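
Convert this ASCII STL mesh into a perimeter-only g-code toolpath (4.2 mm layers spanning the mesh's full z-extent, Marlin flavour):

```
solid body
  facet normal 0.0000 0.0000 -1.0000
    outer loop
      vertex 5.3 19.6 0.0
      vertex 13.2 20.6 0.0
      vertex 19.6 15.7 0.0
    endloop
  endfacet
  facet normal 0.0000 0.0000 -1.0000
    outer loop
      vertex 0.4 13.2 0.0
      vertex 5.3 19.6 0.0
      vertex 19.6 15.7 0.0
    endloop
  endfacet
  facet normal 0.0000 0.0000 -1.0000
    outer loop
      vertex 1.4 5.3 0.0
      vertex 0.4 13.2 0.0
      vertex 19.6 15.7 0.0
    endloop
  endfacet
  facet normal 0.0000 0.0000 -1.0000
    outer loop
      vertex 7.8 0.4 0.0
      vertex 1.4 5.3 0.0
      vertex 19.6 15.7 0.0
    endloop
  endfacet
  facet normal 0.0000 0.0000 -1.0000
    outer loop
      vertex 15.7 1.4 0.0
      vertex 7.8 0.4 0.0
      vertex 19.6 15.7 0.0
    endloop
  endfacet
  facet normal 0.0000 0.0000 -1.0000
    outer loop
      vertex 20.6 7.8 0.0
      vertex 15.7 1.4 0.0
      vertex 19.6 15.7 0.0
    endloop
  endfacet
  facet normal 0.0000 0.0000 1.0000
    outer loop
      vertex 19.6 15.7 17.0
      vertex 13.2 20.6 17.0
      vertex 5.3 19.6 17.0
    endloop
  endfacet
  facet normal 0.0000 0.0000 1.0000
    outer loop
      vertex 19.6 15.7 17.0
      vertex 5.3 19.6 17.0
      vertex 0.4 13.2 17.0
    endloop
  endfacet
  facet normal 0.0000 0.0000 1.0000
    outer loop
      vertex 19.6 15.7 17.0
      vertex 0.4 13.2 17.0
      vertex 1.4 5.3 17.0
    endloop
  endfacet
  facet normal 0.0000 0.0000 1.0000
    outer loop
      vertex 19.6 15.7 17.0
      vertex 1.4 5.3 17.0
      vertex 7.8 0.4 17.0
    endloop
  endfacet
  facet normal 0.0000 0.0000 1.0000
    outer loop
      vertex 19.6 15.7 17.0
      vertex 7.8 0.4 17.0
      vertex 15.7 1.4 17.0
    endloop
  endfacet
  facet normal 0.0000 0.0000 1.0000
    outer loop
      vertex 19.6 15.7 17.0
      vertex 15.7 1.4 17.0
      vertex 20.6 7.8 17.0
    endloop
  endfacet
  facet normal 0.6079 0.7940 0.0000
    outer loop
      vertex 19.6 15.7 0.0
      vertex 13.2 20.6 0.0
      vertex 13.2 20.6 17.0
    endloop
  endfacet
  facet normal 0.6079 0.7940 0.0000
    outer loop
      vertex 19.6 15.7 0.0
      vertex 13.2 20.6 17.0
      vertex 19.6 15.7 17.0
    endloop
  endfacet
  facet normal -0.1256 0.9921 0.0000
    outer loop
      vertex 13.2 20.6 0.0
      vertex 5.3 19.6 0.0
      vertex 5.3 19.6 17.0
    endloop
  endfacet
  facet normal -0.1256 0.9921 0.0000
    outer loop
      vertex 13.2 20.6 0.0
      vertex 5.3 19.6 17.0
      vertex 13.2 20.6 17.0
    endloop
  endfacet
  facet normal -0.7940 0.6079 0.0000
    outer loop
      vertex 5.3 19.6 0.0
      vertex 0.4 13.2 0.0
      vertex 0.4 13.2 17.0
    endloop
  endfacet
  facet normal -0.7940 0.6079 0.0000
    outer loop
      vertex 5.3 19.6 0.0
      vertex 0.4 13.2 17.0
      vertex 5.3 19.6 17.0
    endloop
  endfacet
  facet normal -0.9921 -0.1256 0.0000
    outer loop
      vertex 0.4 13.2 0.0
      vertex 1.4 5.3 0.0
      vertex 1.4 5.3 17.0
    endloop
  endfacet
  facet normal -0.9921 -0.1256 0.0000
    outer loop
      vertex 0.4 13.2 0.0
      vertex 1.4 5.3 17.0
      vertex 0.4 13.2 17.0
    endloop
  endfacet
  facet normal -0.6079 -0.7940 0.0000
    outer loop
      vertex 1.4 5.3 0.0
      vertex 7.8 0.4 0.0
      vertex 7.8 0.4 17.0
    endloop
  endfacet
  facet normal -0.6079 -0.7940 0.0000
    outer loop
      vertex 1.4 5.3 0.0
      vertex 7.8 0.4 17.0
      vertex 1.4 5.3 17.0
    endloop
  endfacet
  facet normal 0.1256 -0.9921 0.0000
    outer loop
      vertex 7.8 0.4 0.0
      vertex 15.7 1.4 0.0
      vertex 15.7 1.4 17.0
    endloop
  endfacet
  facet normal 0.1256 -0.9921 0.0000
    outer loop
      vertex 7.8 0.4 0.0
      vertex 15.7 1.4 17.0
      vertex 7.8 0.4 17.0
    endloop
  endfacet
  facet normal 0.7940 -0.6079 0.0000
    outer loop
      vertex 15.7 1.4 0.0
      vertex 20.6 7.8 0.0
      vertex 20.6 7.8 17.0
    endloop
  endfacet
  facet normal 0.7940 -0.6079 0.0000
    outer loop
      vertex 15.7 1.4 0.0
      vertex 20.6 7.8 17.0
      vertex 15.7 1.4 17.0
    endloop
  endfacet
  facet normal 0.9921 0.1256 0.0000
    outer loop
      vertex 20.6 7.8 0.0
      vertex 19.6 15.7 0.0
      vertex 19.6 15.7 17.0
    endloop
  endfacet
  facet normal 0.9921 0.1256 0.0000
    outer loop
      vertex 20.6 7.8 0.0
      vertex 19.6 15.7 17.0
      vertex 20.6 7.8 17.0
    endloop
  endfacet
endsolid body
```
; perimeter-only toolpath
G21 ; units = mm
G90 ; absolute positioning
G28 ; home
; layer 1
G0 Z4.2
G0 X19.6 Y15.7
G1 X13.2 Y20.6
G1 X5.3 Y19.6
G1 X0.4 Y13.2
G1 X1.4 Y5.3
G1 X7.8 Y0.4
G1 X15.7 Y1.4
G1 X20.6 Y7.8
G1 X19.6 Y15.7
; layer 2
G0 Z8.5
G0 X19.6 Y15.7
G1 X13.2 Y20.6
G1 X5.3 Y19.6
G1 X0.4 Y13.2
G1 X1.4 Y5.3
G1 X7.8 Y0.4
G1 X15.7 Y1.4
G1 X20.6 Y7.8
G1 X19.6 Y15.7
; layer 3
G0 Z12.8
G0 X19.6 Y15.7
G1 X13.2 Y20.6
G1 X5.3 Y19.6
G1 X0.4 Y13.2
G1 X1.4 Y5.3
G1 X7.8 Y0.4
G1 X15.7 Y1.4
G1 X20.6 Y7.8
G1 X19.6 Y15.7
; layer 4
G0 Z17.0
G0 X19.6 Y15.7
G1 X13.2 Y20.6
G1 X5.3 Y19.6
G1 X0.4 Y13.2
G1 X1.4 Y5.3
G1 X7.8 Y0.4
G1 X15.7 Y1.4
G1 X20.6 Y7.8
G1 X19.6 Y15.7
M2 ; end

The solid is a regular 8-sided prism (a cylinder approximated with 8 flat sides), circumscribed radius ≈ 10.5 mm, height ≈ 17 mm. Slicing at Δz = 4.2 mm — 4 equal slices spanning the solid's height, so layer i sits at z = i·h/4 — gives 4 non-empty perimeters. Each is a 8-segment closed polygon; G0 lifts to the layer z and rapids to the start vertex, then G1 traces the edges.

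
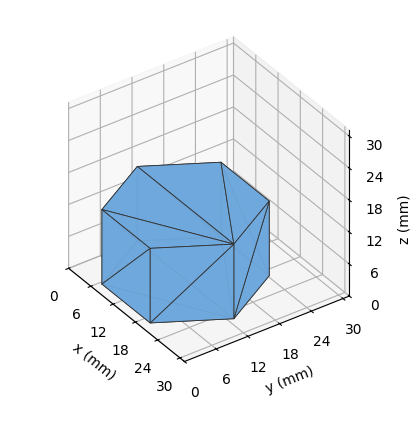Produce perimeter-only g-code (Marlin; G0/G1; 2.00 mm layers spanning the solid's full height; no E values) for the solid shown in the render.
Reading the render: the shape is a regular 6-sided prism (a cylinder approximated with 6 flat sides), circumscribed radius ≈ 13 mm, height ≈ 14 mm (dimensions read to the nearest mm from the axis ticks). For the g-code, the solid's height is divided into equal slices at the stated Δz and each level perimeter traced with G1 moves after a G0 lift.

; perimeter-only toolpath
G21 ; units = mm
G90 ; absolute positioning
G28 ; home
; layer 1
G0 Z2.00
G0 X26.00 Y13.00
G1 X19.50 Y24.26
G1 X6.50 Y24.26
G1 X0.00 Y13.00
G1 X6.50 Y1.74
G1 X19.50 Y1.74
G1 X26.00 Y13.00
; layer 2
G0 Z4.00
G0 X26.00 Y13.00
G1 X19.50 Y24.26
G1 X6.50 Y24.26
G1 X0.00 Y13.00
G1 X6.50 Y1.74
G1 X19.50 Y1.74
G1 X26.00 Y13.00
; layer 3
G0 Z6.00
G0 X26.00 Y13.00
G1 X19.50 Y24.26
G1 X6.50 Y24.26
G1 X0.00 Y13.00
G1 X6.50 Y1.74
G1 X19.50 Y1.74
G1 X26.00 Y13.00
; layer 4
G0 Z8.00
G0 X26.00 Y13.00
G1 X19.50 Y24.26
G1 X6.50 Y24.26
G1 X0.00 Y13.00
G1 X6.50 Y1.74
G1 X19.50 Y1.74
G1 X26.00 Y13.00
; layer 5
G0 Z10.00
G0 X26.00 Y13.00
G1 X19.50 Y24.26
G1 X6.50 Y24.26
G1 X0.00 Y13.00
G1 X6.50 Y1.74
G1 X19.50 Y1.74
G1 X26.00 Y13.00
; layer 6
G0 Z12.00
G0 X26.00 Y13.00
G1 X19.50 Y24.26
G1 X6.50 Y24.26
G1 X0.00 Y13.00
G1 X6.50 Y1.74
G1 X19.50 Y1.74
G1 X26.00 Y13.00
; layer 7
G0 Z14.00
G0 X26.00 Y13.00
G1 X19.50 Y24.26
G1 X6.50 Y24.26
G1 X0.00 Y13.00
G1 X6.50 Y1.74
G1 X19.50 Y1.74
G1 X26.00 Y13.00
M2 ; end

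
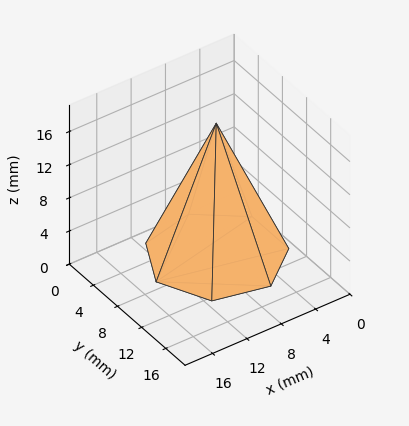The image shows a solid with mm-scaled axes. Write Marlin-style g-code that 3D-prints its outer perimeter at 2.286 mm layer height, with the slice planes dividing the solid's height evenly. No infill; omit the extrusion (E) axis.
Reading the render: the shape is a regular 7-sided pyramid, base circumscribed radius ≈ 7 mm, apex at z ≈ 16 mm (dimensions read to the nearest mm from the axis ticks). For the g-code, the solid's height is divided into equal slices at the stated Δz and each level perimeter traced with G1 moves after a G0 lift.

; perimeter-only toolpath
G21 ; units = mm
G90 ; absolute positioning
G28 ; home
; layer 1
G0 Z2.286
G0 X13.000 Y7.000
G1 X10.741 Y11.691
G1 X5.665 Y12.849
G1 X1.594 Y9.603
G1 X1.594 Y4.397
G1 X5.665 Y1.151
G1 X10.741 Y2.309
G1 X13.000 Y7.000
; layer 2
G0 Z4.571
G0 X12.000 Y7.000
G1 X10.117 Y10.909
G1 X5.887 Y11.874
G1 X2.495 Y9.169
G1 X2.495 Y4.831
G1 X5.887 Y2.126
G1 X10.117 Y3.091
G1 X12.000 Y7.000
; layer 3
G0 Z6.857
G0 X11.000 Y7.000
G1 X9.494 Y10.127
G1 X6.110 Y10.899
G1 X3.396 Y8.735
G1 X3.396 Y5.265
G1 X6.110 Y3.101
G1 X9.494 Y3.873
G1 X11.000 Y7.000
; layer 4
G0 Z9.143
G0 X10.000 Y7.000
G1 X8.870 Y9.346
G1 X6.332 Y9.925
G1 X4.297 Y8.302
G1 X4.297 Y5.698
G1 X6.332 Y4.075
G1 X8.870 Y4.654
G1 X10.000 Y7.000
; layer 5
G0 Z11.429
G0 X9.000 Y7.000
G1 X8.247 Y8.564
G1 X6.555 Y8.950
G1 X5.198 Y7.868
G1 X5.198 Y6.132
G1 X6.555 Y5.050
G1 X8.247 Y5.436
G1 X9.000 Y7.000
; layer 6
G0 Z13.714
G0 X8.000 Y7.000
G1 X7.623 Y7.782
G1 X6.777 Y7.975
G1 X6.099 Y7.434
G1 X6.099 Y6.566
G1 X6.777 Y6.025
G1 X7.623 Y6.218
G1 X8.000 Y7.000
M2 ; end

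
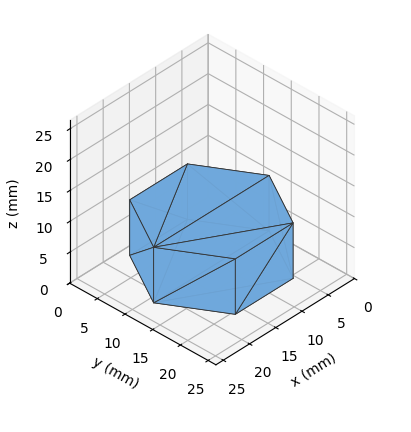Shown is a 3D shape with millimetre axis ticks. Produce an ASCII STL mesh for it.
Reading the render: the shape is a regular 6-sided prism (a cylinder approximated with 6 flat sides), circumscribed radius ≈ 11 mm, height ≈ 9 mm (dimensions read to the nearest mm from the axis ticks). For the STL, each face is triangulated and given an outward normal.

solid part
  facet normal 0.0000 0.0000 -1.0000
    outer loop
      vertex 5.50 20.53 0.00
      vertex 16.50 20.53 0.00
      vertex 22.00 11.00 0.00
    endloop
  endfacet
  facet normal 0.0000 0.0000 -1.0000
    outer loop
      vertex 0.00 11.00 0.00
      vertex 5.50 20.53 0.00
      vertex 22.00 11.00 0.00
    endloop
  endfacet
  facet normal 0.0000 0.0000 -1.0000
    outer loop
      vertex 5.50 1.47 0.00
      vertex 0.00 11.00 0.00
      vertex 22.00 11.00 0.00
    endloop
  endfacet
  facet normal 0.0000 0.0000 -1.0000
    outer loop
      vertex 16.50 1.47 0.00
      vertex 5.50 1.47 0.00
      vertex 22.00 11.00 0.00
    endloop
  endfacet
  facet normal 0.0000 0.0000 1.0000
    outer loop
      vertex 22.00 11.00 9.00
      vertex 16.50 20.53 9.00
      vertex 5.50 20.53 9.00
    endloop
  endfacet
  facet normal 0.0000 0.0000 1.0000
    outer loop
      vertex 22.00 11.00 9.00
      vertex 5.50 20.53 9.00
      vertex 0.00 11.00 9.00
    endloop
  endfacet
  facet normal 0.0000 0.0000 1.0000
    outer loop
      vertex 22.00 11.00 9.00
      vertex 0.00 11.00 9.00
      vertex 5.50 1.47 9.00
    endloop
  endfacet
  facet normal 0.0000 0.0000 1.0000
    outer loop
      vertex 22.00 11.00 9.00
      vertex 5.50 1.47 9.00
      vertex 16.50 1.47 9.00
    endloop
  endfacet
  facet normal 0.8661 0.4999 0.0000
    outer loop
      vertex 22.00 11.00 0.00
      vertex 16.50 20.53 0.00
      vertex 16.50 20.53 9.00
    endloop
  endfacet
  facet normal 0.8661 0.4999 0.0000
    outer loop
      vertex 22.00 11.00 0.00
      vertex 16.50 20.53 9.00
      vertex 22.00 11.00 9.00
    endloop
  endfacet
  facet normal 0.0000 1.0000 0.0000
    outer loop
      vertex 16.50 20.53 0.00
      vertex 5.50 20.53 0.00
      vertex 5.50 20.53 9.00
    endloop
  endfacet
  facet normal 0.0000 1.0000 0.0000
    outer loop
      vertex 16.50 20.53 0.00
      vertex 5.50 20.53 9.00
      vertex 16.50 20.53 9.00
    endloop
  endfacet
  facet normal -0.8661 0.4999 0.0000
    outer loop
      vertex 5.50 20.53 0.00
      vertex 0.00 11.00 0.00
      vertex 0.00 11.00 9.00
    endloop
  endfacet
  facet normal -0.8661 0.4999 0.0000
    outer loop
      vertex 5.50 20.53 0.00
      vertex 0.00 11.00 9.00
      vertex 5.50 20.53 9.00
    endloop
  endfacet
  facet normal -0.8661 -0.4999 0.0000
    outer loop
      vertex 0.00 11.00 0.00
      vertex 5.50 1.47 0.00
      vertex 5.50 1.47 9.00
    endloop
  endfacet
  facet normal -0.8661 -0.4999 0.0000
    outer loop
      vertex 0.00 11.00 0.00
      vertex 5.50 1.47 9.00
      vertex 0.00 11.00 9.00
    endloop
  endfacet
  facet normal 0.0000 -1.0000 0.0000
    outer loop
      vertex 5.50 1.47 0.00
      vertex 16.50 1.47 0.00
      vertex 16.50 1.47 9.00
    endloop
  endfacet
  facet normal 0.0000 -1.0000 0.0000
    outer loop
      vertex 5.50 1.47 0.00
      vertex 16.50 1.47 9.00
      vertex 5.50 1.47 9.00
    endloop
  endfacet
  facet normal 0.8661 -0.4999 0.0000
    outer loop
      vertex 16.50 1.47 0.00
      vertex 22.00 11.00 0.00
      vertex 22.00 11.00 9.00
    endloop
  endfacet
  facet normal 0.8661 -0.4999 0.0000
    outer loop
      vertex 16.50 1.47 0.00
      vertex 22.00 11.00 9.00
      vertex 16.50 1.47 9.00
    endloop
  endfacet
endsolid part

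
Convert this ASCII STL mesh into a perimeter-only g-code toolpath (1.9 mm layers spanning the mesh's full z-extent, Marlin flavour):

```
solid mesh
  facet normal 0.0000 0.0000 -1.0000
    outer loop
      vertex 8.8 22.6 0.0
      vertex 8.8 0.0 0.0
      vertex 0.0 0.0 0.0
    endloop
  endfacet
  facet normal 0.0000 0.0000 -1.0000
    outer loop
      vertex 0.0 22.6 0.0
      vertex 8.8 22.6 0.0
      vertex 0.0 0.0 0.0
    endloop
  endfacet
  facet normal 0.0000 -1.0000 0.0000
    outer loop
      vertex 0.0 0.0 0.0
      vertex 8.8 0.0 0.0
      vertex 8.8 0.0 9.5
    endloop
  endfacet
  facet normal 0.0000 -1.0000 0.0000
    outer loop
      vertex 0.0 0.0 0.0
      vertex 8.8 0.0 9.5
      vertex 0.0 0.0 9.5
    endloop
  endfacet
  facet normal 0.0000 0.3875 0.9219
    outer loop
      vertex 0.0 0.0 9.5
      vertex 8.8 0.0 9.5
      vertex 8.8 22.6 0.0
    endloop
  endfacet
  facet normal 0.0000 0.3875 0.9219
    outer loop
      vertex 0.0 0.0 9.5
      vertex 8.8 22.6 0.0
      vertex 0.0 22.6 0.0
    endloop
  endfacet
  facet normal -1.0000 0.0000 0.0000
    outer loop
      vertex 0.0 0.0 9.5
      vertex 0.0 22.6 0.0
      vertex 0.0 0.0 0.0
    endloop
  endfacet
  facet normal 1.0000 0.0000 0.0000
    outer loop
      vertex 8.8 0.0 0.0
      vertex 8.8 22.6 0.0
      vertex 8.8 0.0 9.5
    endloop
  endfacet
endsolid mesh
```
; perimeter-only toolpath
G21 ; units = mm
G90 ; absolute positioning
G28 ; home
; layer 1
G0 Z1.9
G0 X0.0 Y0.0
G1 X8.8 Y0.0
G1 X8.8 Y18.1
G1 X0.0 Y18.1
G1 X0.0 Y0.0
; layer 2
G0 Z3.8
G0 X0.0 Y0.0
G1 X8.8 Y0.0
G1 X8.8 Y13.6
G1 X0.0 Y13.6
G1 X0.0 Y0.0
; layer 3
G0 Z5.7
G0 X0.0 Y0.0
G1 X8.8 Y0.0
G1 X8.8 Y9.0
G1 X0.0 Y9.0
G1 X0.0 Y0.0
; layer 4
G0 Z7.6
G0 X0.0 Y0.0
G1 X8.8 Y0.0
G1 X8.8 Y4.5
G1 X0.0 Y4.5
G1 X0.0 Y0.0
M2 ; end

The solid is a wedge (ramp): 8.8 × 22.6 mm base, rising to 9.5 mm along the y=0 edge and sloping linearly to z=0 at y=22.6. Slicing at Δz = 1.9 mm — 5 equal slices spanning the solid's height, so layer i sits at z = i·h/5 — gives 4 non-empty perimeters. Each is a 4-segment closed polygon; G0 lifts to the layer z and rapids to the start vertex, then G1 traces the edges. The cross-section shrinks linearly with z (the slice at the apex is degenerate and omitted).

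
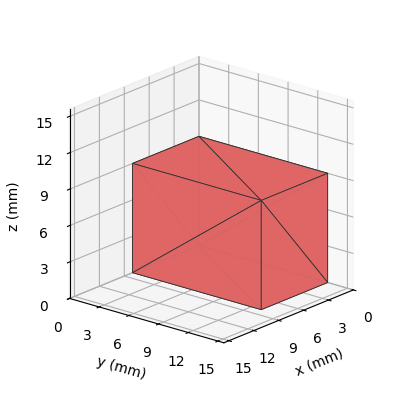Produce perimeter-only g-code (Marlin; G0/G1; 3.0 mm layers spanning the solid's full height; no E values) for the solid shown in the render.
Reading the render: the shape is a rectangular box, roughly 8 × 13 mm footprint and 9 mm tall (dimensions read to the nearest mm from the axis ticks). For the g-code, the solid's height is divided into equal slices at the stated Δz and each level perimeter traced with G1 moves after a G0 lift.

; perimeter-only toolpath
G21 ; units = mm
G90 ; absolute positioning
G28 ; home
; layer 1
G0 Z3.0
G0 X0.0 Y0.0
G1 X8.0 Y0.0
G1 X8.0 Y13.0
G1 X0.0 Y13.0
G1 X0.0 Y0.0
; layer 2
G0 Z6.0
G0 X0.0 Y0.0
G1 X8.0 Y0.0
G1 X8.0 Y13.0
G1 X0.0 Y13.0
G1 X0.0 Y0.0
; layer 3
G0 Z9.0
G0 X0.0 Y0.0
G1 X8.0 Y0.0
G1 X8.0 Y13.0
G1 X0.0 Y13.0
G1 X0.0 Y0.0
M2 ; end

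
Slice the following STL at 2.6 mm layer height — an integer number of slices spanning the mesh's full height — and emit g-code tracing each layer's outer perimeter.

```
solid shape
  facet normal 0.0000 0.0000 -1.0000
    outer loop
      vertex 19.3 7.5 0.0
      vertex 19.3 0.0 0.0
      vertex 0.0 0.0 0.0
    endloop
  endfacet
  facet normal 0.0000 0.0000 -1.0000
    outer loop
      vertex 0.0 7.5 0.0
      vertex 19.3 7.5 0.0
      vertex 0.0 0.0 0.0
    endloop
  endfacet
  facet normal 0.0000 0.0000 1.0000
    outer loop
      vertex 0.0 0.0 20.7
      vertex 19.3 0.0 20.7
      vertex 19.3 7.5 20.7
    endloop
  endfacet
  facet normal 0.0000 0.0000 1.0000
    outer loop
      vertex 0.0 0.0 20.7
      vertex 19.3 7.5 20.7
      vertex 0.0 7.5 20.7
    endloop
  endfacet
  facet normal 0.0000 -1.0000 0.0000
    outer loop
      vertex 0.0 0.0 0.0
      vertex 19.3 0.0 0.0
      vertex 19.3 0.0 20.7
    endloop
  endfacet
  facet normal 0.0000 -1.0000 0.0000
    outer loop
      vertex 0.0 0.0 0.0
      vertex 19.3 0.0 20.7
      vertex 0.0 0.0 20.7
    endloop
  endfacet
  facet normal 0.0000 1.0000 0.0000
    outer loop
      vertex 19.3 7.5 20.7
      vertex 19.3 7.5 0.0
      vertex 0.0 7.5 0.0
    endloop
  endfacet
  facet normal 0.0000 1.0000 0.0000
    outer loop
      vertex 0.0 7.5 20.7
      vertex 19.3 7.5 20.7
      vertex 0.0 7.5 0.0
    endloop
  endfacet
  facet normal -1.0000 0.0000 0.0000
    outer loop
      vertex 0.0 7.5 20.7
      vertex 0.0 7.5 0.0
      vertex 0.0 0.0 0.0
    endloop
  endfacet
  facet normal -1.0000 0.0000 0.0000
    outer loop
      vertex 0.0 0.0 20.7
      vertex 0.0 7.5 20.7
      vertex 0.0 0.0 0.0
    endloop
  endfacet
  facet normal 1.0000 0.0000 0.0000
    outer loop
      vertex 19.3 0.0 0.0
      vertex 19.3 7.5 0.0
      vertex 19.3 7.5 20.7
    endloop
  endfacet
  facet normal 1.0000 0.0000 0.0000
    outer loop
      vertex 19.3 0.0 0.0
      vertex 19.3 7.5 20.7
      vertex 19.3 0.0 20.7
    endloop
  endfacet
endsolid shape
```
; perimeter-only toolpath
G21 ; units = mm
G90 ; absolute positioning
G28 ; home
; layer 1
G0 Z2.6
G0 X0.0 Y0.0
G1 X19.3 Y0.0
G1 X19.3 Y7.5
G1 X0.0 Y7.5
G1 X0.0 Y0.0
; layer 2
G0 Z5.2
G0 X0.0 Y0.0
G1 X19.3 Y0.0
G1 X19.3 Y7.5
G1 X0.0 Y7.5
G1 X0.0 Y0.0
; layer 3
G0 Z7.8
G0 X0.0 Y0.0
G1 X19.3 Y0.0
G1 X19.3 Y7.5
G1 X0.0 Y7.5
G1 X0.0 Y0.0
; layer 4
G0 Z10.3
G0 X0.0 Y0.0
G1 X19.3 Y0.0
G1 X19.3 Y7.5
G1 X0.0 Y7.5
G1 X0.0 Y0.0
; layer 5
G0 Z12.9
G0 X0.0 Y0.0
G1 X19.3 Y0.0
G1 X19.3 Y7.5
G1 X0.0 Y7.5
G1 X0.0 Y0.0
; layer 6
G0 Z15.5
G0 X0.0 Y0.0
G1 X19.3 Y0.0
G1 X19.3 Y7.5
G1 X0.0 Y7.5
G1 X0.0 Y0.0
; layer 7
G0 Z18.1
G0 X0.0 Y0.0
G1 X19.3 Y0.0
G1 X19.3 Y7.5
G1 X0.0 Y7.5
G1 X0.0 Y0.0
; layer 8
G0 Z20.7
G0 X0.0 Y0.0
G1 X19.3 Y0.0
G1 X19.3 Y7.5
G1 X0.0 Y7.5
G1 X0.0 Y0.0
M2 ; end

The solid is a rectangular box, roughly 19.3 × 7.5 mm footprint and 20.7 mm tall. Slicing at Δz = 2.6 mm — 8 equal slices spanning the solid's height, so layer i sits at z = i·h/8 — gives 8 non-empty perimeters. Each is a 4-segment closed polygon; G0 lifts to the layer z and rapids to the start vertex, then G1 traces the edges.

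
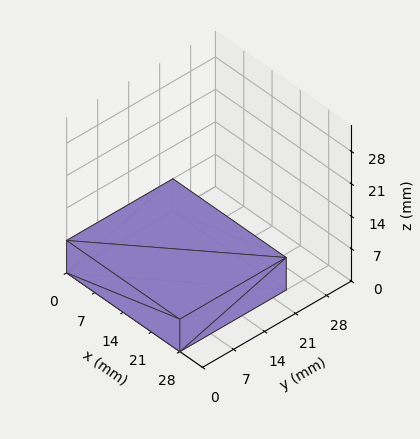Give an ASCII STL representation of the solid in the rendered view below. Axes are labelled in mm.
Reading the render: the shape is a rectangular box, roughly 28 × 24 mm footprint and 7 mm tall (dimensions read to the nearest mm from the axis ticks). For the STL, each face is triangulated and given an outward normal.

solid part
  facet normal 0.0000 0.0000 -1.0000
    outer loop
      vertex 28.0 24.0 0.0
      vertex 28.0 0.0 0.0
      vertex 0.0 0.0 0.0
    endloop
  endfacet
  facet normal 0.0000 0.0000 -1.0000
    outer loop
      vertex 0.0 24.0 0.0
      vertex 28.0 24.0 0.0
      vertex 0.0 0.0 0.0
    endloop
  endfacet
  facet normal 0.0000 0.0000 1.0000
    outer loop
      vertex 0.0 0.0 7.0
      vertex 28.0 0.0 7.0
      vertex 28.0 24.0 7.0
    endloop
  endfacet
  facet normal 0.0000 0.0000 1.0000
    outer loop
      vertex 0.0 0.0 7.0
      vertex 28.0 24.0 7.0
      vertex 0.0 24.0 7.0
    endloop
  endfacet
  facet normal 0.0000 -1.0000 0.0000
    outer loop
      vertex 0.0 0.0 0.0
      vertex 28.0 0.0 0.0
      vertex 28.0 0.0 7.0
    endloop
  endfacet
  facet normal 0.0000 -1.0000 0.0000
    outer loop
      vertex 0.0 0.0 0.0
      vertex 28.0 0.0 7.0
      vertex 0.0 0.0 7.0
    endloop
  endfacet
  facet normal 0.0000 1.0000 0.0000
    outer loop
      vertex 28.0 24.0 7.0
      vertex 28.0 24.0 0.0
      vertex 0.0 24.0 0.0
    endloop
  endfacet
  facet normal 0.0000 1.0000 0.0000
    outer loop
      vertex 0.0 24.0 7.0
      vertex 28.0 24.0 7.0
      vertex 0.0 24.0 0.0
    endloop
  endfacet
  facet normal -1.0000 0.0000 0.0000
    outer loop
      vertex 0.0 24.0 7.0
      vertex 0.0 24.0 0.0
      vertex 0.0 0.0 0.0
    endloop
  endfacet
  facet normal -1.0000 0.0000 0.0000
    outer loop
      vertex 0.0 0.0 7.0
      vertex 0.0 24.0 7.0
      vertex 0.0 0.0 0.0
    endloop
  endfacet
  facet normal 1.0000 0.0000 0.0000
    outer loop
      vertex 28.0 0.0 0.0
      vertex 28.0 24.0 0.0
      vertex 28.0 24.0 7.0
    endloop
  endfacet
  facet normal 1.0000 0.0000 0.0000
    outer loop
      vertex 28.0 0.0 0.0
      vertex 28.0 24.0 7.0
      vertex 28.0 0.0 7.0
    endloop
  endfacet
endsolid part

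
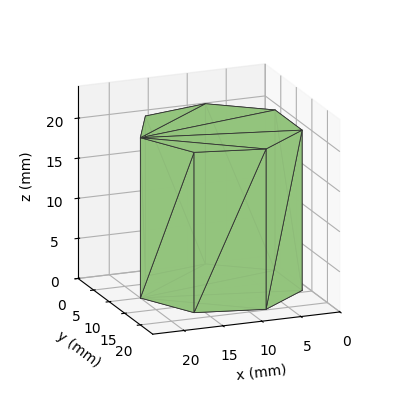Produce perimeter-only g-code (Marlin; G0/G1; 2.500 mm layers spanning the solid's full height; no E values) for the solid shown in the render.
Reading the render: the shape is a regular 7-sided prism (a cylinder approximated with 7 flat sides), circumscribed radius ≈ 10 mm, height ≈ 20 mm (dimensions read to the nearest mm from the axis ticks). For the g-code, the solid's height is divided into equal slices at the stated Δz and each level perimeter traced with G1 moves after a G0 lift.

; perimeter-only toolpath
G21 ; units = mm
G90 ; absolute positioning
G28 ; home
; layer 1
G0 Z2.500
G0 X20.000 Y10.000
G1 X16.235 Y17.818
G1 X7.775 Y19.749
G1 X0.990 Y14.339
G1 X0.990 Y5.661
G1 X7.775 Y0.251
G1 X16.235 Y2.182
G1 X20.000 Y10.000
; layer 2
G0 Z5.000
G0 X20.000 Y10.000
G1 X16.235 Y17.818
G1 X7.775 Y19.749
G1 X0.990 Y14.339
G1 X0.990 Y5.661
G1 X7.775 Y0.251
G1 X16.235 Y2.182
G1 X20.000 Y10.000
; layer 3
G0 Z7.500
G0 X20.000 Y10.000
G1 X16.235 Y17.818
G1 X7.775 Y19.749
G1 X0.990 Y14.339
G1 X0.990 Y5.661
G1 X7.775 Y0.251
G1 X16.235 Y2.182
G1 X20.000 Y10.000
; layer 4
G0 Z10.000
G0 X20.000 Y10.000
G1 X16.235 Y17.818
G1 X7.775 Y19.749
G1 X0.990 Y14.339
G1 X0.990 Y5.661
G1 X7.775 Y0.251
G1 X16.235 Y2.182
G1 X20.000 Y10.000
; layer 5
G0 Z12.500
G0 X20.000 Y10.000
G1 X16.235 Y17.818
G1 X7.775 Y19.749
G1 X0.990 Y14.339
G1 X0.990 Y5.661
G1 X7.775 Y0.251
G1 X16.235 Y2.182
G1 X20.000 Y10.000
; layer 6
G0 Z15.000
G0 X20.000 Y10.000
G1 X16.235 Y17.818
G1 X7.775 Y19.749
G1 X0.990 Y14.339
G1 X0.990 Y5.661
G1 X7.775 Y0.251
G1 X16.235 Y2.182
G1 X20.000 Y10.000
; layer 7
G0 Z17.500
G0 X20.000 Y10.000
G1 X16.235 Y17.818
G1 X7.775 Y19.749
G1 X0.990 Y14.339
G1 X0.990 Y5.661
G1 X7.775 Y0.251
G1 X16.235 Y2.182
G1 X20.000 Y10.000
; layer 8
G0 Z20.000
G0 X20.000 Y10.000
G1 X16.235 Y17.818
G1 X7.775 Y19.749
G1 X0.990 Y14.339
G1 X0.990 Y5.661
G1 X7.775 Y0.251
G1 X16.235 Y2.182
G1 X20.000 Y10.000
M2 ; end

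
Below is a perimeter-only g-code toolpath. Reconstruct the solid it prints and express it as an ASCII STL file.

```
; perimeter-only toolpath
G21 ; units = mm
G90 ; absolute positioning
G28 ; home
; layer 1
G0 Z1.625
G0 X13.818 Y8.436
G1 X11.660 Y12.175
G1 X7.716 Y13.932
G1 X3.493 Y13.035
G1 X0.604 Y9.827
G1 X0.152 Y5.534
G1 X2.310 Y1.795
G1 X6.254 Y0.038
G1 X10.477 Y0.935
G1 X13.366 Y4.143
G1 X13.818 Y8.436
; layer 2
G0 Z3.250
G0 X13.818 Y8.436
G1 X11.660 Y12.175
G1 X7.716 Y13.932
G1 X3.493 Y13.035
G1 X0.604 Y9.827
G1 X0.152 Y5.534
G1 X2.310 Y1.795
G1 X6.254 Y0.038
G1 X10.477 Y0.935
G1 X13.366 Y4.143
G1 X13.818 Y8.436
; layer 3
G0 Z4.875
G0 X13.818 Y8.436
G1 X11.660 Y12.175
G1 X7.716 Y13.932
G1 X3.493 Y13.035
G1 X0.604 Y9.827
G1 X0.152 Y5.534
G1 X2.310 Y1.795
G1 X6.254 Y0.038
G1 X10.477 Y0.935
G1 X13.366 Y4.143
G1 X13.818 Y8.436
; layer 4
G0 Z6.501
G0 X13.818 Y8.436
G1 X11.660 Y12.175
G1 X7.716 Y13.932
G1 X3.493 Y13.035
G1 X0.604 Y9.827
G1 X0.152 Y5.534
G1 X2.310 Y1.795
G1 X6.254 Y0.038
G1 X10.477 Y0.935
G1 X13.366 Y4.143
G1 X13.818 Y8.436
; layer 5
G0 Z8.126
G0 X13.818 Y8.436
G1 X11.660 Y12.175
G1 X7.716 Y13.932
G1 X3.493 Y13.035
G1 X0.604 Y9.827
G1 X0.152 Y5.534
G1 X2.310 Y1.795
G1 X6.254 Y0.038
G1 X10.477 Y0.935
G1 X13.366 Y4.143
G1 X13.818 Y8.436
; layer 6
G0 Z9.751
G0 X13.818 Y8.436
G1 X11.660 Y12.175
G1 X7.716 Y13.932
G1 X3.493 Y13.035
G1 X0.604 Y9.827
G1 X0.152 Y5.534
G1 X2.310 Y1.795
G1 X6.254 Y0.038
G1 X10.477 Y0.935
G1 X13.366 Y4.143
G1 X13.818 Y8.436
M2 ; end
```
solid part
  facet normal 0.0000 0.0000 -1.0000
    outer loop
      vertex 7.716 13.932 0.000
      vertex 11.660 12.175 0.000
      vertex 13.818 8.436 0.000
    endloop
  endfacet
  facet normal 0.0000 0.0000 -1.0000
    outer loop
      vertex 3.493 13.035 0.000
      vertex 7.716 13.932 0.000
      vertex 13.818 8.436 0.000
    endloop
  endfacet
  facet normal 0.0000 0.0000 -1.0000
    outer loop
      vertex 0.604 9.827 0.000
      vertex 3.493 13.035 0.000
      vertex 13.818 8.436 0.000
    endloop
  endfacet
  facet normal 0.0000 0.0000 -1.0000
    outer loop
      vertex 0.152 5.534 0.000
      vertex 0.604 9.827 0.000
      vertex 13.818 8.436 0.000
    endloop
  endfacet
  facet normal 0.0000 0.0000 -1.0000
    outer loop
      vertex 2.310 1.795 0.000
      vertex 0.152 5.534 0.000
      vertex 13.818 8.436 0.000
    endloop
  endfacet
  facet normal 0.0000 0.0000 -1.0000
    outer loop
      vertex 6.254 0.038 0.000
      vertex 2.310 1.795 0.000
      vertex 13.818 8.436 0.000
    endloop
  endfacet
  facet normal 0.0000 0.0000 -1.0000
    outer loop
      vertex 10.477 0.935 0.000
      vertex 6.254 0.038 0.000
      vertex 13.818 8.436 0.000
    endloop
  endfacet
  facet normal 0.0000 0.0000 -1.0000
    outer loop
      vertex 13.366 4.143 0.000
      vertex 10.477 0.935 0.000
      vertex 13.818 8.436 0.000
    endloop
  endfacet
  facet normal 0.0000 0.0000 1.0000
    outer loop
      vertex 13.818 8.436 9.751
      vertex 11.660 12.175 9.751
      vertex 7.716 13.932 9.751
    endloop
  endfacet
  facet normal 0.0000 0.0000 1.0000
    outer loop
      vertex 13.818 8.436 9.751
      vertex 7.716 13.932 9.751
      vertex 3.493 13.035 9.751
    endloop
  endfacet
  facet normal 0.0000 0.0000 1.0000
    outer loop
      vertex 13.818 8.436 9.751
      vertex 3.493 13.035 9.751
      vertex 0.604 9.827 9.751
    endloop
  endfacet
  facet normal 0.0000 0.0000 1.0000
    outer loop
      vertex 13.818 8.436 9.751
      vertex 0.604 9.827 9.751
      vertex 0.152 5.534 9.751
    endloop
  endfacet
  facet normal 0.0000 0.0000 1.0000
    outer loop
      vertex 13.818 8.436 9.751
      vertex 0.152 5.534 9.751
      vertex 2.310 1.795 9.751
    endloop
  endfacet
  facet normal 0.0000 0.0000 1.0000
    outer loop
      vertex 13.818 8.436 9.751
      vertex 2.310 1.795 9.751
      vertex 6.254 0.038 9.751
    endloop
  endfacet
  facet normal 0.0000 0.0000 1.0000
    outer loop
      vertex 13.818 8.436 9.751
      vertex 6.254 0.038 9.751
      vertex 10.477 0.935 9.751
    endloop
  endfacet
  facet normal 0.0000 0.0000 1.0000
    outer loop
      vertex 13.818 8.436 9.751
      vertex 10.477 0.935 9.751
      vertex 13.366 4.143 9.751
    endloop
  endfacet
  facet normal 0.8661 0.4999 0.0000
    outer loop
      vertex 13.818 8.436 0.000
      vertex 11.660 12.175 0.000
      vertex 11.660 12.175 9.751
    endloop
  endfacet
  facet normal 0.8661 0.4999 0.0000
    outer loop
      vertex 13.818 8.436 0.000
      vertex 11.660 12.175 9.751
      vertex 13.818 8.436 9.751
    endloop
  endfacet
  facet normal 0.4069 0.9135 0.0000
    outer loop
      vertex 11.660 12.175 0.000
      vertex 7.716 13.932 0.000
      vertex 7.716 13.932 9.751
    endloop
  endfacet
  facet normal 0.4069 0.9135 0.0000
    outer loop
      vertex 11.660 12.175 0.000
      vertex 7.716 13.932 9.751
      vertex 11.660 12.175 9.751
    endloop
  endfacet
  facet normal -0.2078 0.9782 0.0000
    outer loop
      vertex 7.716 13.932 0.000
      vertex 3.493 13.035 0.000
      vertex 3.493 13.035 9.751
    endloop
  endfacet
  facet normal -0.2078 0.9782 0.0000
    outer loop
      vertex 7.716 13.932 0.000
      vertex 3.493 13.035 9.751
      vertex 7.716 13.932 9.751
    endloop
  endfacet
  facet normal -0.7431 0.6692 0.0000
    outer loop
      vertex 3.493 13.035 0.000
      vertex 0.604 9.827 0.000
      vertex 0.604 9.827 9.751
    endloop
  endfacet
  facet normal -0.7431 0.6692 0.0000
    outer loop
      vertex 3.493 13.035 0.000
      vertex 0.604 9.827 9.751
      vertex 3.493 13.035 9.751
    endloop
  endfacet
  facet normal -0.9945 0.1047 0.0000
    outer loop
      vertex 0.604 9.827 0.000
      vertex 0.152 5.534 0.000
      vertex 0.152 5.534 9.751
    endloop
  endfacet
  facet normal -0.9945 0.1047 0.0000
    outer loop
      vertex 0.604 9.827 0.000
      vertex 0.152 5.534 9.751
      vertex 0.604 9.827 9.751
    endloop
  endfacet
  facet normal -0.8661 -0.4999 0.0000
    outer loop
      vertex 0.152 5.534 0.000
      vertex 2.310 1.795 0.000
      vertex 2.310 1.795 9.751
    endloop
  endfacet
  facet normal -0.8661 -0.4999 0.0000
    outer loop
      vertex 0.152 5.534 0.000
      vertex 2.310 1.795 9.751
      vertex 0.152 5.534 9.751
    endloop
  endfacet
  facet normal -0.4069 -0.9135 0.0000
    outer loop
      vertex 2.310 1.795 0.000
      vertex 6.254 0.038 0.000
      vertex 6.254 0.038 9.751
    endloop
  endfacet
  facet normal -0.4069 -0.9135 0.0000
    outer loop
      vertex 2.310 1.795 0.000
      vertex 6.254 0.038 9.751
      vertex 2.310 1.795 9.751
    endloop
  endfacet
  facet normal 0.2078 -0.9782 0.0000
    outer loop
      vertex 6.254 0.038 0.000
      vertex 10.477 0.935 0.000
      vertex 10.477 0.935 9.751
    endloop
  endfacet
  facet normal 0.2078 -0.9782 0.0000
    outer loop
      vertex 6.254 0.038 0.000
      vertex 10.477 0.935 9.751
      vertex 6.254 0.038 9.751
    endloop
  endfacet
  facet normal 0.7431 -0.6692 0.0000
    outer loop
      vertex 10.477 0.935 0.000
      vertex 13.366 4.143 0.000
      vertex 13.366 4.143 9.751
    endloop
  endfacet
  facet normal 0.7431 -0.6692 0.0000
    outer loop
      vertex 10.477 0.935 0.000
      vertex 13.366 4.143 9.751
      vertex 10.477 0.935 9.751
    endloop
  endfacet
  facet normal 0.9945 -0.1047 0.0000
    outer loop
      vertex 13.366 4.143 0.000
      vertex 13.818 8.436 0.000
      vertex 13.818 8.436 9.751
    endloop
  endfacet
  facet normal 0.9945 -0.1047 0.0000
    outer loop
      vertex 13.366 4.143 0.000
      vertex 13.818 8.436 9.751
      vertex 13.366 4.143 9.751
    endloop
  endfacet
endsolid part

The G0 Z moves step by Δz≈1.625 mm. Every layer's G1 loop is the same polygon, so the solid is a straight extrusion of it from z=0 to z≈9.75. Closing with flat bottom and top caps and triangulating gives 36 facets — a regular 10-sided prism (a cylinder approximated with 10 flat sides), circumscribed radius ≈ 6.99 mm, height ≈ 9.75 mm.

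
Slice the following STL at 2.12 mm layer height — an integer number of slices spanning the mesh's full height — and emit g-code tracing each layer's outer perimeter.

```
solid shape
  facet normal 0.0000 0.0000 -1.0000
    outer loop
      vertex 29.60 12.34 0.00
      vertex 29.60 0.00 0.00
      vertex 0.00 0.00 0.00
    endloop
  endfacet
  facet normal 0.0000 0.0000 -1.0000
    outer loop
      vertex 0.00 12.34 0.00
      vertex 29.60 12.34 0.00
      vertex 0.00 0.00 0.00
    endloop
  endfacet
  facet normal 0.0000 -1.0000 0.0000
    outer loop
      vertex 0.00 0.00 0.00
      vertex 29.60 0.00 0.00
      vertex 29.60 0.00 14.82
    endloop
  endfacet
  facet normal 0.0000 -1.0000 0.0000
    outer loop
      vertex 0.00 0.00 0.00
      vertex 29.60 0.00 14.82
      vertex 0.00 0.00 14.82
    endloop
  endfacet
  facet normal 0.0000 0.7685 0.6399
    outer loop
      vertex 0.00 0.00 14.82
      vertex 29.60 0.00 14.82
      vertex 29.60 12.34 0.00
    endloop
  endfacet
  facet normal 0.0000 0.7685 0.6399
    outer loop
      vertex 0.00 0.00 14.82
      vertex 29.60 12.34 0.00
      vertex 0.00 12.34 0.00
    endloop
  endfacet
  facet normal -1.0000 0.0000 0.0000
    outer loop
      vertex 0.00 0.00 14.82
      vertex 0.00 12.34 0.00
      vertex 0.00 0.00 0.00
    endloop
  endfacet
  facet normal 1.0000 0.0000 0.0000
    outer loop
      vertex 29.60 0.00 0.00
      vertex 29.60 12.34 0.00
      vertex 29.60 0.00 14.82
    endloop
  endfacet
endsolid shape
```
; perimeter-only toolpath
G21 ; units = mm
G90 ; absolute positioning
G28 ; home
; layer 1
G0 Z2.12
G0 X0.00 Y0.00
G1 X29.60 Y0.00
G1 X29.60 Y10.58
G1 X0.00 Y10.58
G1 X0.00 Y0.00
; layer 2
G0 Z4.23
G0 X0.00 Y0.00
G1 X29.60 Y0.00
G1 X29.60 Y8.81
G1 X0.00 Y8.81
G1 X0.00 Y0.00
; layer 3
G0 Z6.35
G0 X0.00 Y0.00
G1 X29.60 Y0.00
G1 X29.60 Y7.05
G1 X0.00 Y7.05
G1 X0.00 Y0.00
; layer 4
G0 Z8.47
G0 X0.00 Y0.00
G1 X29.60 Y0.00
G1 X29.60 Y5.29
G1 X0.00 Y5.29
G1 X0.00 Y0.00
; layer 5
G0 Z10.59
G0 X0.00 Y0.00
G1 X29.60 Y0.00
G1 X29.60 Y3.53
G1 X0.00 Y3.53
G1 X0.00 Y0.00
; layer 6
G0 Z12.70
G0 X0.00 Y0.00
G1 X29.60 Y0.00
G1 X29.60 Y1.76
G1 X0.00 Y1.76
G1 X0.00 Y0.00
M2 ; end

The solid is a wedge (ramp): 29.6 × 12.3 mm base, rising to 14.8 mm along the y=0 edge and sloping linearly to z=0 at y=12.3. Slicing at Δz = 2.12 mm — 7 equal slices spanning the solid's height, so layer i sits at z = i·h/7 — gives 6 non-empty perimeters. Each is a 4-segment closed polygon; G0 lifts to the layer z and rapids to the start vertex, then G1 traces the edges. The cross-section shrinks linearly with z (the slice at the apex is degenerate and omitted).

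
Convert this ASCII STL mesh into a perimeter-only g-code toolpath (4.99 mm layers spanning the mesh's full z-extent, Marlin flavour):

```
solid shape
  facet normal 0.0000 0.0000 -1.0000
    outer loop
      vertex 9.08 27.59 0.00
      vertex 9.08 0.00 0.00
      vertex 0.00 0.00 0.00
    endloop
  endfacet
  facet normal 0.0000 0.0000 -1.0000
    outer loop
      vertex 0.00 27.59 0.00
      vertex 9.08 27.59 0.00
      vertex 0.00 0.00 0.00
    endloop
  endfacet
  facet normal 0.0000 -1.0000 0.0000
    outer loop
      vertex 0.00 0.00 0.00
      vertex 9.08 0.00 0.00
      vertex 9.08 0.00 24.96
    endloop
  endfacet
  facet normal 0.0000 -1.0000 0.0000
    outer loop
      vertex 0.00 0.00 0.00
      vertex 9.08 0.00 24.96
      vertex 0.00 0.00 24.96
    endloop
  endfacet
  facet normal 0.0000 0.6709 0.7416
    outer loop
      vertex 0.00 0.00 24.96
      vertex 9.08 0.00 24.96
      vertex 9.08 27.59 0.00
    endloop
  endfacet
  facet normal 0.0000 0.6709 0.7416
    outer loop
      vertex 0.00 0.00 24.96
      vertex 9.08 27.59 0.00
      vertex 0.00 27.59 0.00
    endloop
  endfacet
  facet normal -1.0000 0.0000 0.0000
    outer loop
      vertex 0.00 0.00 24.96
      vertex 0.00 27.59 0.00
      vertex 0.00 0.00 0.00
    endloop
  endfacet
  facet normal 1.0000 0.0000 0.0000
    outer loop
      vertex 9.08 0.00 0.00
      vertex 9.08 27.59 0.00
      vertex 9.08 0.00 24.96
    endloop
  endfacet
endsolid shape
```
; perimeter-only toolpath
G21 ; units = mm
G90 ; absolute positioning
G28 ; home
; layer 1
G0 Z4.99
G0 X0.00 Y0.00
G1 X9.08 Y0.00
G1 X9.08 Y22.07
G1 X0.00 Y22.07
G1 X0.00 Y0.00
; layer 2
G0 Z9.98
G0 X0.00 Y0.00
G1 X9.08 Y0.00
G1 X9.08 Y16.55
G1 X0.00 Y16.55
G1 X0.00 Y0.00
; layer 3
G0 Z14.98
G0 X0.00 Y0.00
G1 X9.08 Y0.00
G1 X9.08 Y11.04
G1 X0.00 Y11.04
G1 X0.00 Y0.00
; layer 4
G0 Z19.97
G0 X0.00 Y0.00
G1 X9.08 Y0.00
G1 X9.08 Y5.52
G1 X0.00 Y5.52
G1 X0.00 Y0.00
M2 ; end

The solid is a wedge (ramp): 9.08 × 27.6 mm base, rising to 25 mm along the y=0 edge and sloping linearly to z=0 at y=27.6. Slicing at Δz = 4.99 mm — 5 equal slices spanning the solid's height, so layer i sits at z = i·h/5 — gives 4 non-empty perimeters. Each is a 4-segment closed polygon; G0 lifts to the layer z and rapids to the start vertex, then G1 traces the edges. The cross-section shrinks linearly with z (the slice at the apex is degenerate and omitted).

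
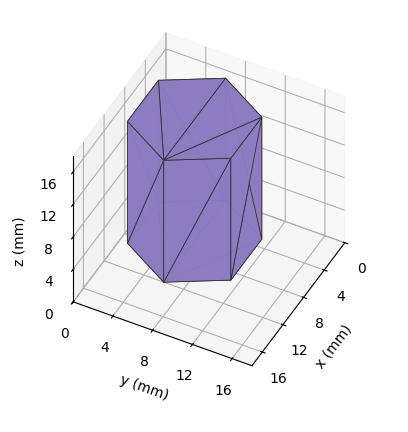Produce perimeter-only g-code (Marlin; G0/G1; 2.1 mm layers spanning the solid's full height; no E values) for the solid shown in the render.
Reading the render: the shape is a regular 6-sided prism (a cylinder approximated with 6 flat sides), circumscribed radius ≈ 6 mm, height ≈ 15 mm (dimensions read to the nearest mm from the axis ticks). For the g-code, the solid's height is divided into equal slices at the stated Δz and each level perimeter traced with G1 moves after a G0 lift.

; perimeter-only toolpath
G21 ; units = mm
G90 ; absolute positioning
G28 ; home
; layer 1
G0 Z2.1
G0 X12.0 Y6.0
G1 X9.0 Y11.2
G1 X3.0 Y11.2
G1 X0.0 Y6.0
G1 X3.0 Y0.8
G1 X9.0 Y0.8
G1 X12.0 Y6.0
; layer 2
G0 Z4.3
G0 X12.0 Y6.0
G1 X9.0 Y11.2
G1 X3.0 Y11.2
G1 X0.0 Y6.0
G1 X3.0 Y0.8
G1 X9.0 Y0.8
G1 X12.0 Y6.0
; layer 3
G0 Z6.4
G0 X12.0 Y6.0
G1 X9.0 Y11.2
G1 X3.0 Y11.2
G1 X0.0 Y6.0
G1 X3.0 Y0.8
G1 X9.0 Y0.8
G1 X12.0 Y6.0
; layer 4
G0 Z8.6
G0 X12.0 Y6.0
G1 X9.0 Y11.2
G1 X3.0 Y11.2
G1 X0.0 Y6.0
G1 X3.0 Y0.8
G1 X9.0 Y0.8
G1 X12.0 Y6.0
; layer 5
G0 Z10.7
G0 X12.0 Y6.0
G1 X9.0 Y11.2
G1 X3.0 Y11.2
G1 X0.0 Y6.0
G1 X3.0 Y0.8
G1 X9.0 Y0.8
G1 X12.0 Y6.0
; layer 6
G0 Z12.9
G0 X12.0 Y6.0
G1 X9.0 Y11.2
G1 X3.0 Y11.2
G1 X0.0 Y6.0
G1 X3.0 Y0.8
G1 X9.0 Y0.8
G1 X12.0 Y6.0
; layer 7
G0 Z15.0
G0 X12.0 Y6.0
G1 X9.0 Y11.2
G1 X3.0 Y11.2
G1 X0.0 Y6.0
G1 X3.0 Y0.8
G1 X9.0 Y0.8
G1 X12.0 Y6.0
M2 ; end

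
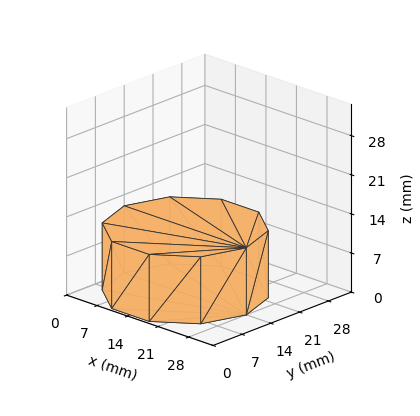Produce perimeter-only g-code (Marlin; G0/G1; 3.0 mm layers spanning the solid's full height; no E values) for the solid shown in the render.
Reading the render: the shape is a regular 10-sided prism (a cylinder approximated with 10 flat sides), circumscribed radius ≈ 14 mm, height ≈ 12 mm (dimensions read to the nearest mm from the axis ticks). For the g-code, the solid's height is divided into equal slices at the stated Δz and each level perimeter traced with G1 moves after a G0 lift.

; perimeter-only toolpath
G21 ; units = mm
G90 ; absolute positioning
G28 ; home
; layer 1
G0 Z3.0
G0 X28.0 Y14.0
G1 X25.3 Y22.2
G1 X18.3 Y27.3
G1 X9.7 Y27.3
G1 X2.7 Y22.2
G1 X0.0 Y14.0
G1 X2.7 Y5.8
G1 X9.7 Y0.7
G1 X18.3 Y0.7
G1 X25.3 Y5.8
G1 X28.0 Y14.0
; layer 2
G0 Z6.0
G0 X28.0 Y14.0
G1 X25.3 Y22.2
G1 X18.3 Y27.3
G1 X9.7 Y27.3
G1 X2.7 Y22.2
G1 X0.0 Y14.0
G1 X2.7 Y5.8
G1 X9.7 Y0.7
G1 X18.3 Y0.7
G1 X25.3 Y5.8
G1 X28.0 Y14.0
; layer 3
G0 Z9.0
G0 X28.0 Y14.0
G1 X25.3 Y22.2
G1 X18.3 Y27.3
G1 X9.7 Y27.3
G1 X2.7 Y22.2
G1 X0.0 Y14.0
G1 X2.7 Y5.8
G1 X9.7 Y0.7
G1 X18.3 Y0.7
G1 X25.3 Y5.8
G1 X28.0 Y14.0
; layer 4
G0 Z12.0
G0 X28.0 Y14.0
G1 X25.3 Y22.2
G1 X18.3 Y27.3
G1 X9.7 Y27.3
G1 X2.7 Y22.2
G1 X0.0 Y14.0
G1 X2.7 Y5.8
G1 X9.7 Y0.7
G1 X18.3 Y0.7
G1 X25.3 Y5.8
G1 X28.0 Y14.0
M2 ; end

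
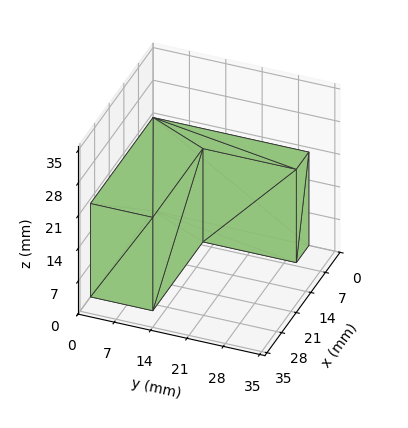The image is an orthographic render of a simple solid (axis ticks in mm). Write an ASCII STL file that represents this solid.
Reading the render: the shape is an L-shaped prism: outer 30 × 30 mm, arm thicknesses ≈ 12 mm (horizontal) and 6 mm (vertical), extruded 20 mm in z (dimensions read to the nearest mm from the axis ticks). For the STL, each face is triangulated and given an outward normal.

solid part
  facet normal 0.0000 0.0000 -1.0000
    outer loop
      vertex 30.000 12.000 0.000
      vertex 30.000 0.000 0.000
      vertex 0.000 0.000 0.000
    endloop
  endfacet
  facet normal 0.0000 0.0000 -1.0000
    outer loop
      vertex 6.000 12.000 0.000
      vertex 30.000 12.000 0.000
      vertex 0.000 0.000 0.000
    endloop
  endfacet
  facet normal 0.0000 0.0000 -1.0000
    outer loop
      vertex 6.000 30.000 0.000
      vertex 6.000 12.000 0.000
      vertex 0.000 0.000 0.000
    endloop
  endfacet
  facet normal 0.0000 0.0000 -1.0000
    outer loop
      vertex 0.000 30.000 0.000
      vertex 6.000 30.000 0.000
      vertex 0.000 0.000 0.000
    endloop
  endfacet
  facet normal 0.0000 0.0000 1.0000
    outer loop
      vertex 0.000 0.000 20.000
      vertex 30.000 0.000 20.000
      vertex 30.000 12.000 20.000
    endloop
  endfacet
  facet normal 0.0000 0.0000 1.0000
    outer loop
      vertex 0.000 0.000 20.000
      vertex 30.000 12.000 20.000
      vertex 6.000 12.000 20.000
    endloop
  endfacet
  facet normal 0.0000 0.0000 1.0000
    outer loop
      vertex 0.000 0.000 20.000
      vertex 6.000 12.000 20.000
      vertex 6.000 30.000 20.000
    endloop
  endfacet
  facet normal 0.0000 0.0000 1.0000
    outer loop
      vertex 0.000 0.000 20.000
      vertex 6.000 30.000 20.000
      vertex 0.000 30.000 20.000
    endloop
  endfacet
  facet normal 0.0000 -1.0000 0.0000
    outer loop
      vertex 0.000 0.000 0.000
      vertex 30.000 0.000 0.000
      vertex 30.000 0.000 20.000
    endloop
  endfacet
  facet normal 0.0000 -1.0000 0.0000
    outer loop
      vertex 0.000 0.000 0.000
      vertex 30.000 0.000 20.000
      vertex 0.000 0.000 20.000
    endloop
  endfacet
  facet normal 1.0000 0.0000 0.0000
    outer loop
      vertex 30.000 0.000 0.000
      vertex 30.000 12.000 0.000
      vertex 30.000 12.000 20.000
    endloop
  endfacet
  facet normal 1.0000 0.0000 0.0000
    outer loop
      vertex 30.000 0.000 0.000
      vertex 30.000 12.000 20.000
      vertex 30.000 0.000 20.000
    endloop
  endfacet
  facet normal 0.0000 1.0000 0.0000
    outer loop
      vertex 30.000 12.000 0.000
      vertex 6.000 12.000 0.000
      vertex 6.000 12.000 20.000
    endloop
  endfacet
  facet normal 0.0000 1.0000 0.0000
    outer loop
      vertex 30.000 12.000 0.000
      vertex 6.000 12.000 20.000
      vertex 30.000 12.000 20.000
    endloop
  endfacet
  facet normal 1.0000 0.0000 0.0000
    outer loop
      vertex 6.000 12.000 0.000
      vertex 6.000 30.000 0.000
      vertex 6.000 30.000 20.000
    endloop
  endfacet
  facet normal 1.0000 0.0000 0.0000
    outer loop
      vertex 6.000 12.000 0.000
      vertex 6.000 30.000 20.000
      vertex 6.000 12.000 20.000
    endloop
  endfacet
  facet normal 0.0000 1.0000 0.0000
    outer loop
      vertex 6.000 30.000 0.000
      vertex 0.000 30.000 0.000
      vertex 0.000 30.000 20.000
    endloop
  endfacet
  facet normal 0.0000 1.0000 0.0000
    outer loop
      vertex 6.000 30.000 0.000
      vertex 0.000 30.000 20.000
      vertex 6.000 30.000 20.000
    endloop
  endfacet
  facet normal -1.0000 0.0000 0.0000
    outer loop
      vertex 0.000 30.000 0.000
      vertex 0.000 0.000 0.000
      vertex 0.000 0.000 20.000
    endloop
  endfacet
  facet normal -1.0000 0.0000 0.0000
    outer loop
      vertex 0.000 30.000 0.000
      vertex 0.000 0.000 20.000
      vertex 0.000 30.000 20.000
    endloop
  endfacet
endsolid part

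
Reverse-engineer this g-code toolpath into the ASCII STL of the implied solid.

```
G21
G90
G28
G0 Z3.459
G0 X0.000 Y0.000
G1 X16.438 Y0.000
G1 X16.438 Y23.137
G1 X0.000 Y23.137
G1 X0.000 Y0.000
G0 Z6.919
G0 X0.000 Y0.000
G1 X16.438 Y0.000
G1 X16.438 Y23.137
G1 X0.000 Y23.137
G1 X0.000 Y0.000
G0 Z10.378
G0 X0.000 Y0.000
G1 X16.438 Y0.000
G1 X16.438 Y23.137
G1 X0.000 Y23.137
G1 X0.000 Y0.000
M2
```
solid part
  facet normal 0.0000 0.0000 -1.0000
    outer loop
      vertex 16.438 23.137 0.000
      vertex 16.438 0.000 0.000
      vertex 0.000 0.000 0.000
    endloop
  endfacet
  facet normal 0.0000 0.0000 -1.0000
    outer loop
      vertex 0.000 23.137 0.000
      vertex 16.438 23.137 0.000
      vertex 0.000 0.000 0.000
    endloop
  endfacet
  facet normal 0.0000 0.0000 1.0000
    outer loop
      vertex 0.000 0.000 10.378
      vertex 16.438 0.000 10.378
      vertex 16.438 23.137 10.378
    endloop
  endfacet
  facet normal 0.0000 0.0000 1.0000
    outer loop
      vertex 0.000 0.000 10.378
      vertex 16.438 23.137 10.378
      vertex 0.000 23.137 10.378
    endloop
  endfacet
  facet normal 0.0000 -1.0000 0.0000
    outer loop
      vertex 0.000 0.000 0.000
      vertex 16.438 0.000 0.000
      vertex 16.438 0.000 10.378
    endloop
  endfacet
  facet normal 0.0000 -1.0000 0.0000
    outer loop
      vertex 0.000 0.000 0.000
      vertex 16.438 0.000 10.378
      vertex 0.000 0.000 10.378
    endloop
  endfacet
  facet normal 0.0000 1.0000 0.0000
    outer loop
      vertex 16.438 23.137 10.378
      vertex 16.438 23.137 0.000
      vertex 0.000 23.137 0.000
    endloop
  endfacet
  facet normal 0.0000 1.0000 0.0000
    outer loop
      vertex 0.000 23.137 10.378
      vertex 16.438 23.137 10.378
      vertex 0.000 23.137 0.000
    endloop
  endfacet
  facet normal -1.0000 0.0000 0.0000
    outer loop
      vertex 0.000 23.137 10.378
      vertex 0.000 23.137 0.000
      vertex 0.000 0.000 0.000
    endloop
  endfacet
  facet normal -1.0000 0.0000 0.0000
    outer loop
      vertex 0.000 0.000 10.378
      vertex 0.000 23.137 10.378
      vertex 0.000 0.000 0.000
    endloop
  endfacet
  facet normal 1.0000 0.0000 0.0000
    outer loop
      vertex 16.438 0.000 0.000
      vertex 16.438 23.137 0.000
      vertex 16.438 23.137 10.378
    endloop
  endfacet
  facet normal 1.0000 0.0000 0.0000
    outer loop
      vertex 16.438 0.000 0.000
      vertex 16.438 23.137 10.378
      vertex 16.438 0.000 10.378
    endloop
  endfacet
endsolid part

The G0 Z moves step by Δz≈3.459 mm. Every layer's G1 loop is the same polygon, so the solid is a straight extrusion of it from z=0 to z≈10.4. Closing with flat bottom and top caps and triangulating gives 12 facets — a rectangular box, roughly 16.4 × 23.1 mm footprint and 10.4 mm tall.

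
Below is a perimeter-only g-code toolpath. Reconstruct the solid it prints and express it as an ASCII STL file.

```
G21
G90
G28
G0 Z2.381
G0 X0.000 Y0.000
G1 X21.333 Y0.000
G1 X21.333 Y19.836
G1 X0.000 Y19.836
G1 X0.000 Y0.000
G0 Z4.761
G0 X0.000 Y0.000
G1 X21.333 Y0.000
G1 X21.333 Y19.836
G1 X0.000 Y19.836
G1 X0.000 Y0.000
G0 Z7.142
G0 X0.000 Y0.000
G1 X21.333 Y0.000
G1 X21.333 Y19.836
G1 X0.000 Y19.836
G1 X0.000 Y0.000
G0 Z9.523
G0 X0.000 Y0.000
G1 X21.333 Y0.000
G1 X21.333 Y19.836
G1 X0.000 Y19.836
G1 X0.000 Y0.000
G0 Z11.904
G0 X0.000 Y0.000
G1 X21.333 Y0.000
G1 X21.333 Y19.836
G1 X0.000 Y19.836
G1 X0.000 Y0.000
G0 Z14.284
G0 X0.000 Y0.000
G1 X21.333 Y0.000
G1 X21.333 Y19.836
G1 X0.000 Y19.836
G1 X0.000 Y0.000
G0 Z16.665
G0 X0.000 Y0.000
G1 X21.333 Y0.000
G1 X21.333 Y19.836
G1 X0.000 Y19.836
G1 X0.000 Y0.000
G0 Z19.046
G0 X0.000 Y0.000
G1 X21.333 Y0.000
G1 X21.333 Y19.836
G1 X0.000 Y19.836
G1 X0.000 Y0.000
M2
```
solid part
  facet normal 0.0000 0.0000 -1.0000
    outer loop
      vertex 21.333 19.836 0.000
      vertex 21.333 0.000 0.000
      vertex 0.000 0.000 0.000
    endloop
  endfacet
  facet normal 0.0000 0.0000 -1.0000
    outer loop
      vertex 0.000 19.836 0.000
      vertex 21.333 19.836 0.000
      vertex 0.000 0.000 0.000
    endloop
  endfacet
  facet normal 0.0000 0.0000 1.0000
    outer loop
      vertex 0.000 0.000 19.046
      vertex 21.333 0.000 19.046
      vertex 21.333 19.836 19.046
    endloop
  endfacet
  facet normal 0.0000 0.0000 1.0000
    outer loop
      vertex 0.000 0.000 19.046
      vertex 21.333 19.836 19.046
      vertex 0.000 19.836 19.046
    endloop
  endfacet
  facet normal 0.0000 -1.0000 0.0000
    outer loop
      vertex 0.000 0.000 0.000
      vertex 21.333 0.000 0.000
      vertex 21.333 0.000 19.046
    endloop
  endfacet
  facet normal 0.0000 -1.0000 0.0000
    outer loop
      vertex 0.000 0.000 0.000
      vertex 21.333 0.000 19.046
      vertex 0.000 0.000 19.046
    endloop
  endfacet
  facet normal 0.0000 1.0000 0.0000
    outer loop
      vertex 21.333 19.836 19.046
      vertex 21.333 19.836 0.000
      vertex 0.000 19.836 0.000
    endloop
  endfacet
  facet normal 0.0000 1.0000 0.0000
    outer loop
      vertex 0.000 19.836 19.046
      vertex 21.333 19.836 19.046
      vertex 0.000 19.836 0.000
    endloop
  endfacet
  facet normal -1.0000 0.0000 0.0000
    outer loop
      vertex 0.000 19.836 19.046
      vertex 0.000 19.836 0.000
      vertex 0.000 0.000 0.000
    endloop
  endfacet
  facet normal -1.0000 0.0000 0.0000
    outer loop
      vertex 0.000 0.000 19.046
      vertex 0.000 19.836 19.046
      vertex 0.000 0.000 0.000
    endloop
  endfacet
  facet normal 1.0000 0.0000 0.0000
    outer loop
      vertex 21.333 0.000 0.000
      vertex 21.333 19.836 0.000
      vertex 21.333 19.836 19.046
    endloop
  endfacet
  facet normal 1.0000 0.0000 0.0000
    outer loop
      vertex 21.333 0.000 0.000
      vertex 21.333 19.836 19.046
      vertex 21.333 0.000 19.046
    endloop
  endfacet
endsolid part

The G0 Z moves step by Δz≈2.381 mm. Every layer's G1 loop is the same polygon, so the solid is a straight extrusion of it from z=0 to z≈19. Closing with flat bottom and top caps and triangulating gives 12 facets — a rectangular box, roughly 21.3 × 19.8 mm footprint and 19 mm tall.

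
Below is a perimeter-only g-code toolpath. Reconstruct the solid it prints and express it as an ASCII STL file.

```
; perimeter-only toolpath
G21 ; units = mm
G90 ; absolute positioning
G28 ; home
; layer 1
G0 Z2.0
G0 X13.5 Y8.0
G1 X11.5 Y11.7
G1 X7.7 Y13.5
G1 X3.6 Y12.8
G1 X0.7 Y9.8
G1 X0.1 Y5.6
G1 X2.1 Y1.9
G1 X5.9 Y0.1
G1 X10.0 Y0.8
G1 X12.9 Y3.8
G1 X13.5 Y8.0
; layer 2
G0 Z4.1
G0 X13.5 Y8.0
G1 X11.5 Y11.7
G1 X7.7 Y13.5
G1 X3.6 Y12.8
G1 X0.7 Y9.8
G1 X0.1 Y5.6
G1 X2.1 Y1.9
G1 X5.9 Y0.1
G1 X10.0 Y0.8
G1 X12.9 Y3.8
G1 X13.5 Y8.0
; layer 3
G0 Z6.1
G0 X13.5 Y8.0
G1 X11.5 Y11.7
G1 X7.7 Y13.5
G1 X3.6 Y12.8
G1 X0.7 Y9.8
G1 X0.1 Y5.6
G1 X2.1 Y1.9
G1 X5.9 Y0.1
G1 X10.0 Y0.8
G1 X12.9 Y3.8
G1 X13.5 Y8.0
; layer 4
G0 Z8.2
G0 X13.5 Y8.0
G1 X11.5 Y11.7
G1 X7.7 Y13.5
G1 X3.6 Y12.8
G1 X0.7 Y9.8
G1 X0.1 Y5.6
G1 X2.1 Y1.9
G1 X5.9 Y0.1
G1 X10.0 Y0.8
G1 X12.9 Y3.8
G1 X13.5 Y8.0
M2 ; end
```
solid part
  facet normal 0.0000 0.0000 -1.0000
    outer loop
      vertex 7.7 13.5 0.0
      vertex 11.5 11.7 0.0
      vertex 13.5 8.0 0.0
    endloop
  endfacet
  facet normal 0.0000 0.0000 -1.0000
    outer loop
      vertex 3.6 12.8 0.0
      vertex 7.7 13.5 0.0
      vertex 13.5 8.0 0.0
    endloop
  endfacet
  facet normal 0.0000 0.0000 -1.0000
    outer loop
      vertex 0.7 9.8 0.0
      vertex 3.6 12.8 0.0
      vertex 13.5 8.0 0.0
    endloop
  endfacet
  facet normal 0.0000 0.0000 -1.0000
    outer loop
      vertex 0.1 5.6 0.0
      vertex 0.7 9.8 0.0
      vertex 13.5 8.0 0.0
    endloop
  endfacet
  facet normal 0.0000 0.0000 -1.0000
    outer loop
      vertex 2.1 1.9 0.0
      vertex 0.1 5.6 0.0
      vertex 13.5 8.0 0.0
    endloop
  endfacet
  facet normal 0.0000 0.0000 -1.0000
    outer loop
      vertex 5.9 0.1 0.0
      vertex 2.1 1.9 0.0
      vertex 13.5 8.0 0.0
    endloop
  endfacet
  facet normal 0.0000 0.0000 -1.0000
    outer loop
      vertex 10.0 0.8 0.0
      vertex 5.9 0.1 0.0
      vertex 13.5 8.0 0.0
    endloop
  endfacet
  facet normal 0.0000 0.0000 -1.0000
    outer loop
      vertex 12.9 3.8 0.0
      vertex 10.0 0.8 0.0
      vertex 13.5 8.0 0.0
    endloop
  endfacet
  facet normal 0.0000 0.0000 1.0000
    outer loop
      vertex 13.5 8.0 8.2
      vertex 11.5 11.7 8.2
      vertex 7.7 13.5 8.2
    endloop
  endfacet
  facet normal 0.0000 0.0000 1.0000
    outer loop
      vertex 13.5 8.0 8.2
      vertex 7.7 13.5 8.2
      vertex 3.6 12.8 8.2
    endloop
  endfacet
  facet normal 0.0000 0.0000 1.0000
    outer loop
      vertex 13.5 8.0 8.2
      vertex 3.6 12.8 8.2
      vertex 0.7 9.8 8.2
    endloop
  endfacet
  facet normal 0.0000 0.0000 1.0000
    outer loop
      vertex 13.5 8.0 8.2
      vertex 0.7 9.8 8.2
      vertex 0.1 5.6 8.2
    endloop
  endfacet
  facet normal 0.0000 0.0000 1.0000
    outer loop
      vertex 13.5 8.0 8.2
      vertex 0.1 5.6 8.2
      vertex 2.1 1.9 8.2
    endloop
  endfacet
  facet normal 0.0000 0.0000 1.0000
    outer loop
      vertex 13.5 8.0 8.2
      vertex 2.1 1.9 8.2
      vertex 5.9 0.1 8.2
    endloop
  endfacet
  facet normal 0.0000 0.0000 1.0000
    outer loop
      vertex 13.5 8.0 8.2
      vertex 5.9 0.1 8.2
      vertex 10.0 0.8 8.2
    endloop
  endfacet
  facet normal 0.0000 0.0000 1.0000
    outer loop
      vertex 13.5 8.0 8.2
      vertex 10.0 0.8 8.2
      vertex 12.9 3.8 8.2
    endloop
  endfacet
  facet normal 0.8797 0.4755 0.0000
    outer loop
      vertex 13.5 8.0 0.0
      vertex 11.5 11.7 0.0
      vertex 11.5 11.7 8.2
    endloop
  endfacet
  facet normal 0.8797 0.4755 0.0000
    outer loop
      vertex 13.5 8.0 0.0
      vertex 11.5 11.7 8.2
      vertex 13.5 8.0 8.2
    endloop
  endfacet
  facet normal 0.4281 0.9037 0.0000
    outer loop
      vertex 11.5 11.7 0.0
      vertex 7.7 13.5 0.0
      vertex 7.7 13.5 8.2
    endloop
  endfacet
  facet normal 0.4281 0.9037 0.0000
    outer loop
      vertex 11.5 11.7 0.0
      vertex 7.7 13.5 8.2
      vertex 11.5 11.7 8.2
    endloop
  endfacet
  facet normal -0.1683 0.9857 0.0000
    outer loop
      vertex 7.7 13.5 0.0
      vertex 3.6 12.8 0.0
      vertex 3.6 12.8 8.2
    endloop
  endfacet
  facet normal -0.1683 0.9857 0.0000
    outer loop
      vertex 7.7 13.5 0.0
      vertex 3.6 12.8 8.2
      vertex 7.7 13.5 8.2
    endloop
  endfacet
  facet normal -0.7190 0.6950 0.0000
    outer loop
      vertex 3.6 12.8 0.0
      vertex 0.7 9.8 0.0
      vertex 0.7 9.8 8.2
    endloop
  endfacet
  facet normal -0.7190 0.6950 0.0000
    outer loop
      vertex 3.6 12.8 0.0
      vertex 0.7 9.8 8.2
      vertex 3.6 12.8 8.2
    endloop
  endfacet
  facet normal -0.9899 0.1414 0.0000
    outer loop
      vertex 0.7 9.8 0.0
      vertex 0.1 5.6 0.0
      vertex 0.1 5.6 8.2
    endloop
  endfacet
  facet normal -0.9899 0.1414 0.0000
    outer loop
      vertex 0.7 9.8 0.0
      vertex 0.1 5.6 8.2
      vertex 0.7 9.8 8.2
    endloop
  endfacet
  facet normal -0.8797 -0.4755 0.0000
    outer loop
      vertex 0.1 5.6 0.0
      vertex 2.1 1.9 0.0
      vertex 2.1 1.9 8.2
    endloop
  endfacet
  facet normal -0.8797 -0.4755 0.0000
    outer loop
      vertex 0.1 5.6 0.0
      vertex 2.1 1.9 8.2
      vertex 0.1 5.6 8.2
    endloop
  endfacet
  facet normal -0.4281 -0.9037 0.0000
    outer loop
      vertex 2.1 1.9 0.0
      vertex 5.9 0.1 0.0
      vertex 5.9 0.1 8.2
    endloop
  endfacet
  facet normal -0.4281 -0.9037 0.0000
    outer loop
      vertex 2.1 1.9 0.0
      vertex 5.9 0.1 8.2
      vertex 2.1 1.9 8.2
    endloop
  endfacet
  facet normal 0.1683 -0.9857 0.0000
    outer loop
      vertex 5.9 0.1 0.0
      vertex 10.0 0.8 0.0
      vertex 10.0 0.8 8.2
    endloop
  endfacet
  facet normal 0.1683 -0.9857 0.0000
    outer loop
      vertex 5.9 0.1 0.0
      vertex 10.0 0.8 8.2
      vertex 5.9 0.1 8.2
    endloop
  endfacet
  facet normal 0.7190 -0.6950 0.0000
    outer loop
      vertex 10.0 0.8 0.0
      vertex 12.9 3.8 0.0
      vertex 12.9 3.8 8.2
    endloop
  endfacet
  facet normal 0.7190 -0.6950 0.0000
    outer loop
      vertex 10.0 0.8 0.0
      vertex 12.9 3.8 8.2
      vertex 10.0 0.8 8.2
    endloop
  endfacet
  facet normal 0.9899 -0.1414 0.0000
    outer loop
      vertex 12.9 3.8 0.0
      vertex 13.5 8.0 0.0
      vertex 13.5 8.0 8.2
    endloop
  endfacet
  facet normal 0.9899 -0.1414 0.0000
    outer loop
      vertex 12.9 3.8 0.0
      vertex 13.5 8.0 8.2
      vertex 12.9 3.8 8.2
    endloop
  endfacet
endsolid part

The G0 Z moves step by Δz≈2.0 mm. Every layer's G1 loop is the same polygon, so the solid is a straight extrusion of it from z=0 to z≈8.2. Closing with flat bottom and top caps and triangulating gives 36 facets — a regular 10-sided prism (a cylinder approximated with 10 flat sides), circumscribed radius ≈ 6.8 mm, height ≈ 8.2 mm.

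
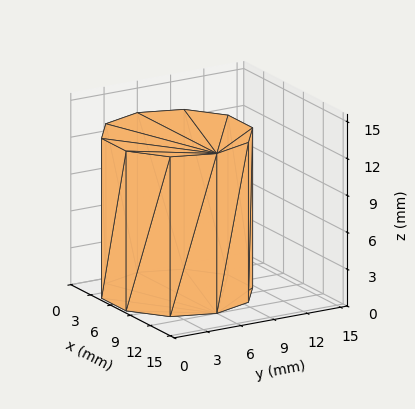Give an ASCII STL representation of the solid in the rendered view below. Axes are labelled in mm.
Reading the render: the shape is a regular 10-sided prism (a cylinder approximated with 10 flat sides), circumscribed radius ≈ 6 mm, height ≈ 13 mm (dimensions read to the nearest mm from the axis ticks). For the STL, each face is triangulated and given an outward normal.

solid part
  facet normal 0.0000 0.0000 -1.0000
    outer loop
      vertex 7.854 11.706 0.000
      vertex 10.854 9.527 0.000
      vertex 12.000 6.000 0.000
    endloop
  endfacet
  facet normal 0.0000 0.0000 -1.0000
    outer loop
      vertex 4.146 11.706 0.000
      vertex 7.854 11.706 0.000
      vertex 12.000 6.000 0.000
    endloop
  endfacet
  facet normal 0.0000 0.0000 -1.0000
    outer loop
      vertex 1.146 9.527 0.000
      vertex 4.146 11.706 0.000
      vertex 12.000 6.000 0.000
    endloop
  endfacet
  facet normal 0.0000 0.0000 -1.0000
    outer loop
      vertex 0.000 6.000 0.000
      vertex 1.146 9.527 0.000
      vertex 12.000 6.000 0.000
    endloop
  endfacet
  facet normal 0.0000 0.0000 -1.0000
    outer loop
      vertex 1.146 2.473 0.000
      vertex 0.000 6.000 0.000
      vertex 12.000 6.000 0.000
    endloop
  endfacet
  facet normal 0.0000 0.0000 -1.0000
    outer loop
      vertex 4.146 0.294 0.000
      vertex 1.146 2.473 0.000
      vertex 12.000 6.000 0.000
    endloop
  endfacet
  facet normal 0.0000 0.0000 -1.0000
    outer loop
      vertex 7.854 0.294 0.000
      vertex 4.146 0.294 0.000
      vertex 12.000 6.000 0.000
    endloop
  endfacet
  facet normal 0.0000 0.0000 -1.0000
    outer loop
      vertex 10.854 2.473 0.000
      vertex 7.854 0.294 0.000
      vertex 12.000 6.000 0.000
    endloop
  endfacet
  facet normal 0.0000 0.0000 1.0000
    outer loop
      vertex 12.000 6.000 13.000
      vertex 10.854 9.527 13.000
      vertex 7.854 11.706 13.000
    endloop
  endfacet
  facet normal 0.0000 0.0000 1.0000
    outer loop
      vertex 12.000 6.000 13.000
      vertex 7.854 11.706 13.000
      vertex 4.146 11.706 13.000
    endloop
  endfacet
  facet normal 0.0000 0.0000 1.0000
    outer loop
      vertex 12.000 6.000 13.000
      vertex 4.146 11.706 13.000
      vertex 1.146 9.527 13.000
    endloop
  endfacet
  facet normal 0.0000 0.0000 1.0000
    outer loop
      vertex 12.000 6.000 13.000
      vertex 1.146 9.527 13.000
      vertex 0.000 6.000 13.000
    endloop
  endfacet
  facet normal 0.0000 0.0000 1.0000
    outer loop
      vertex 12.000 6.000 13.000
      vertex 0.000 6.000 13.000
      vertex 1.146 2.473 13.000
    endloop
  endfacet
  facet normal 0.0000 0.0000 1.0000
    outer loop
      vertex 12.000 6.000 13.000
      vertex 1.146 2.473 13.000
      vertex 4.146 0.294 13.000
    endloop
  endfacet
  facet normal 0.0000 0.0000 1.0000
    outer loop
      vertex 12.000 6.000 13.000
      vertex 4.146 0.294 13.000
      vertex 7.854 0.294 13.000
    endloop
  endfacet
  facet normal 0.0000 0.0000 1.0000
    outer loop
      vertex 12.000 6.000 13.000
      vertex 7.854 0.294 13.000
      vertex 10.854 2.473 13.000
    endloop
  endfacet
  facet normal 0.9511 0.3090 0.0000
    outer loop
      vertex 12.000 6.000 0.000
      vertex 10.854 9.527 0.000
      vertex 10.854 9.527 13.000
    endloop
  endfacet
  facet normal 0.9511 0.3090 0.0000
    outer loop
      vertex 12.000 6.000 0.000
      vertex 10.854 9.527 13.000
      vertex 12.000 6.000 13.000
    endloop
  endfacet
  facet normal 0.5877 0.8091 0.0000
    outer loop
      vertex 10.854 9.527 0.000
      vertex 7.854 11.706 0.000
      vertex 7.854 11.706 13.000
    endloop
  endfacet
  facet normal 0.5877 0.8091 0.0000
    outer loop
      vertex 10.854 9.527 0.000
      vertex 7.854 11.706 13.000
      vertex 10.854 9.527 13.000
    endloop
  endfacet
  facet normal 0.0000 1.0000 0.0000
    outer loop
      vertex 7.854 11.706 0.000
      vertex 4.146 11.706 0.000
      vertex 4.146 11.706 13.000
    endloop
  endfacet
  facet normal 0.0000 1.0000 0.0000
    outer loop
      vertex 7.854 11.706 0.000
      vertex 4.146 11.706 13.000
      vertex 7.854 11.706 13.000
    endloop
  endfacet
  facet normal -0.5877 0.8091 0.0000
    outer loop
      vertex 4.146 11.706 0.000
      vertex 1.146 9.527 0.000
      vertex 1.146 9.527 13.000
    endloop
  endfacet
  facet normal -0.5877 0.8091 0.0000
    outer loop
      vertex 4.146 11.706 0.000
      vertex 1.146 9.527 13.000
      vertex 4.146 11.706 13.000
    endloop
  endfacet
  facet normal -0.9511 0.3090 0.0000
    outer loop
      vertex 1.146 9.527 0.000
      vertex 0.000 6.000 0.000
      vertex 0.000 6.000 13.000
    endloop
  endfacet
  facet normal -0.9511 0.3090 0.0000
    outer loop
      vertex 1.146 9.527 0.000
      vertex 0.000 6.000 13.000
      vertex 1.146 9.527 13.000
    endloop
  endfacet
  facet normal -0.9511 -0.3090 0.0000
    outer loop
      vertex 0.000 6.000 0.000
      vertex 1.146 2.473 0.000
      vertex 1.146 2.473 13.000
    endloop
  endfacet
  facet normal -0.9511 -0.3090 0.0000
    outer loop
      vertex 0.000 6.000 0.000
      vertex 1.146 2.473 13.000
      vertex 0.000 6.000 13.000
    endloop
  endfacet
  facet normal -0.5877 -0.8091 0.0000
    outer loop
      vertex 1.146 2.473 0.000
      vertex 4.146 0.294 0.000
      vertex 4.146 0.294 13.000
    endloop
  endfacet
  facet normal -0.5877 -0.8091 0.0000
    outer loop
      vertex 1.146 2.473 0.000
      vertex 4.146 0.294 13.000
      vertex 1.146 2.473 13.000
    endloop
  endfacet
  facet normal 0.0000 -1.0000 0.0000
    outer loop
      vertex 4.146 0.294 0.000
      vertex 7.854 0.294 0.000
      vertex 7.854 0.294 13.000
    endloop
  endfacet
  facet normal 0.0000 -1.0000 0.0000
    outer loop
      vertex 4.146 0.294 0.000
      vertex 7.854 0.294 13.000
      vertex 4.146 0.294 13.000
    endloop
  endfacet
  facet normal 0.5877 -0.8091 0.0000
    outer loop
      vertex 7.854 0.294 0.000
      vertex 10.854 2.473 0.000
      vertex 10.854 2.473 13.000
    endloop
  endfacet
  facet normal 0.5877 -0.8091 0.0000
    outer loop
      vertex 7.854 0.294 0.000
      vertex 10.854 2.473 13.000
      vertex 7.854 0.294 13.000
    endloop
  endfacet
  facet normal 0.9511 -0.3090 0.0000
    outer loop
      vertex 10.854 2.473 0.000
      vertex 12.000 6.000 0.000
      vertex 12.000 6.000 13.000
    endloop
  endfacet
  facet normal 0.9511 -0.3090 0.0000
    outer loop
      vertex 10.854 2.473 0.000
      vertex 12.000 6.000 13.000
      vertex 10.854 2.473 13.000
    endloop
  endfacet
endsolid part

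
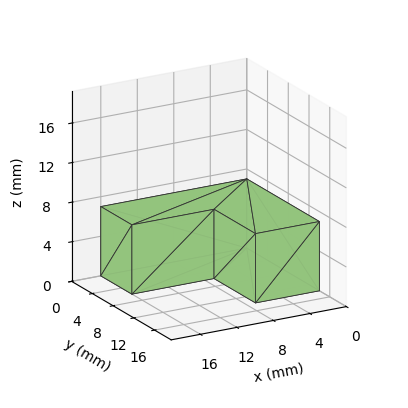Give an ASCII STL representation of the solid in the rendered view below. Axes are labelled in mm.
Reading the render: the shape is an L-shaped prism: outer 16 × 14 mm, arm thicknesses ≈ 6 mm (horizontal) and 7 mm (vertical), extruded 7 mm in z (dimensions read to the nearest mm from the axis ticks). For the STL, each face is triangulated and given an outward normal.

solid part
  facet normal 0.0000 0.0000 -1.0000
    outer loop
      vertex 16.0 6.0 0.0
      vertex 16.0 0.0 0.0
      vertex 0.0 0.0 0.0
    endloop
  endfacet
  facet normal 0.0000 0.0000 -1.0000
    outer loop
      vertex 7.0 6.0 0.0
      vertex 16.0 6.0 0.0
      vertex 0.0 0.0 0.0
    endloop
  endfacet
  facet normal 0.0000 0.0000 -1.0000
    outer loop
      vertex 7.0 14.0 0.0
      vertex 7.0 6.0 0.0
      vertex 0.0 0.0 0.0
    endloop
  endfacet
  facet normal 0.0000 0.0000 -1.0000
    outer loop
      vertex 0.0 14.0 0.0
      vertex 7.0 14.0 0.0
      vertex 0.0 0.0 0.0
    endloop
  endfacet
  facet normal 0.0000 0.0000 1.0000
    outer loop
      vertex 0.0 0.0 7.0
      vertex 16.0 0.0 7.0
      vertex 16.0 6.0 7.0
    endloop
  endfacet
  facet normal 0.0000 0.0000 1.0000
    outer loop
      vertex 0.0 0.0 7.0
      vertex 16.0 6.0 7.0
      vertex 7.0 6.0 7.0
    endloop
  endfacet
  facet normal 0.0000 0.0000 1.0000
    outer loop
      vertex 0.0 0.0 7.0
      vertex 7.0 6.0 7.0
      vertex 7.0 14.0 7.0
    endloop
  endfacet
  facet normal 0.0000 0.0000 1.0000
    outer loop
      vertex 0.0 0.0 7.0
      vertex 7.0 14.0 7.0
      vertex 0.0 14.0 7.0
    endloop
  endfacet
  facet normal 0.0000 -1.0000 0.0000
    outer loop
      vertex 0.0 0.0 0.0
      vertex 16.0 0.0 0.0
      vertex 16.0 0.0 7.0
    endloop
  endfacet
  facet normal 0.0000 -1.0000 0.0000
    outer loop
      vertex 0.0 0.0 0.0
      vertex 16.0 0.0 7.0
      vertex 0.0 0.0 7.0
    endloop
  endfacet
  facet normal 1.0000 0.0000 0.0000
    outer loop
      vertex 16.0 0.0 0.0
      vertex 16.0 6.0 0.0
      vertex 16.0 6.0 7.0
    endloop
  endfacet
  facet normal 1.0000 0.0000 0.0000
    outer loop
      vertex 16.0 0.0 0.0
      vertex 16.0 6.0 7.0
      vertex 16.0 0.0 7.0
    endloop
  endfacet
  facet normal 0.0000 1.0000 0.0000
    outer loop
      vertex 16.0 6.0 0.0
      vertex 7.0 6.0 0.0
      vertex 7.0 6.0 7.0
    endloop
  endfacet
  facet normal 0.0000 1.0000 0.0000
    outer loop
      vertex 16.0 6.0 0.0
      vertex 7.0 6.0 7.0
      vertex 16.0 6.0 7.0
    endloop
  endfacet
  facet normal 1.0000 0.0000 0.0000
    outer loop
      vertex 7.0 6.0 0.0
      vertex 7.0 14.0 0.0
      vertex 7.0 14.0 7.0
    endloop
  endfacet
  facet normal 1.0000 0.0000 0.0000
    outer loop
      vertex 7.0 6.0 0.0
      vertex 7.0 14.0 7.0
      vertex 7.0 6.0 7.0
    endloop
  endfacet
  facet normal 0.0000 1.0000 0.0000
    outer loop
      vertex 7.0 14.0 0.0
      vertex 0.0 14.0 0.0
      vertex 0.0 14.0 7.0
    endloop
  endfacet
  facet normal 0.0000 1.0000 0.0000
    outer loop
      vertex 7.0 14.0 0.0
      vertex 0.0 14.0 7.0
      vertex 7.0 14.0 7.0
    endloop
  endfacet
  facet normal -1.0000 0.0000 0.0000
    outer loop
      vertex 0.0 14.0 0.0
      vertex 0.0 0.0 0.0
      vertex 0.0 0.0 7.0
    endloop
  endfacet
  facet normal -1.0000 0.0000 0.0000
    outer loop
      vertex 0.0 14.0 0.0
      vertex 0.0 0.0 7.0
      vertex 0.0 14.0 7.0
    endloop
  endfacet
endsolid part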